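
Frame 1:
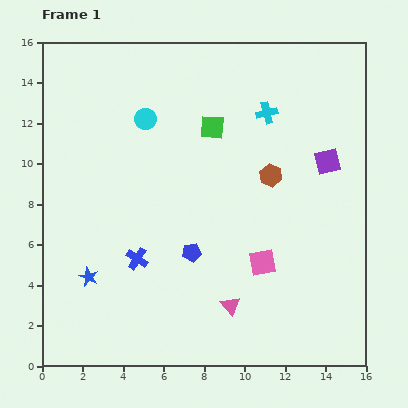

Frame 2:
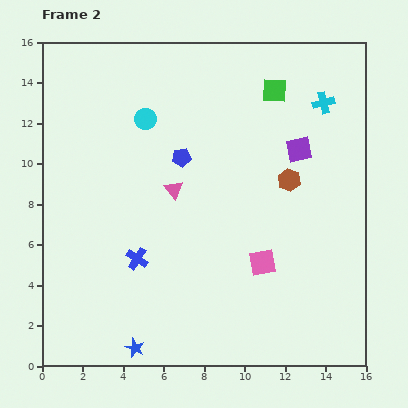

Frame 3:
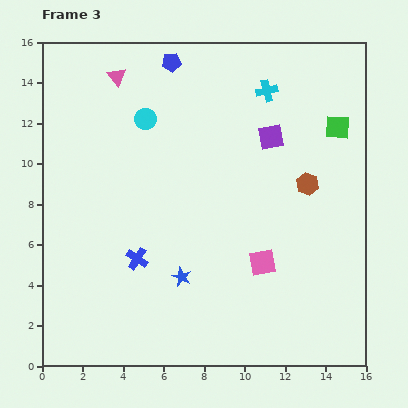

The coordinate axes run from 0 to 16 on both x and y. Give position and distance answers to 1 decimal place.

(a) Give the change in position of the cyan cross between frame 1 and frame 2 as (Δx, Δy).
(2.8, 0.5)

The cyan cross was at (11.1, 12.5) in frame 1 and (13.9, 13.0) in frame 2.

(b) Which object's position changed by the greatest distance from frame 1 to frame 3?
the pink triangle

(moved 12.6; next 9.5)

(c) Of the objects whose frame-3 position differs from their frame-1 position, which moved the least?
the cyan cross

(moved 1.1)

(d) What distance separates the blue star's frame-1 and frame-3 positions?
4.6

The blue star moved from (2.3, 4.4) to (6.9, 4.4), a distance of √(4.6² + 0.0²) ≈ 4.6.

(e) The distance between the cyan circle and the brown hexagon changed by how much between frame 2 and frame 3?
+0.9

Distance in frame 2: 7.7. Distance in frame 3: 8.6.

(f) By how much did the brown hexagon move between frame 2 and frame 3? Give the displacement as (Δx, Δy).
(0.9, -0.2)

The brown hexagon was at (12.2, 9.2) in frame 2 and (13.1, 9.0) in frame 3.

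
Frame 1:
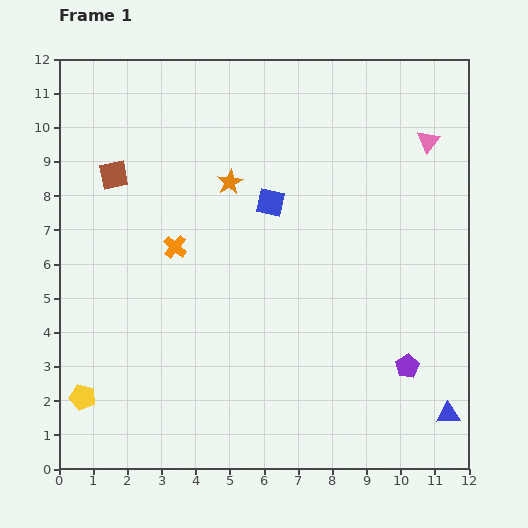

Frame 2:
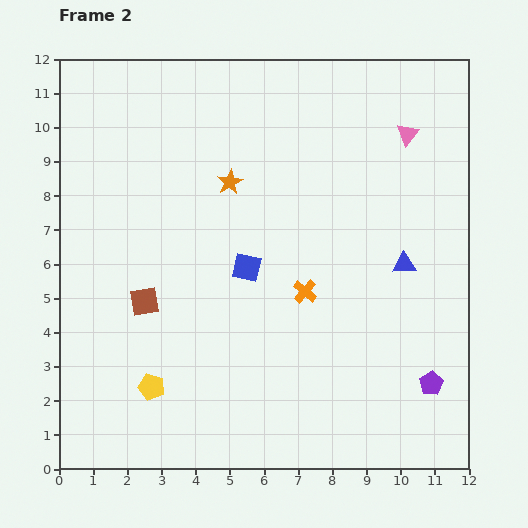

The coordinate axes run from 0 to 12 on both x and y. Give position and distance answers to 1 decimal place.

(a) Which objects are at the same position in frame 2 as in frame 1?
the orange star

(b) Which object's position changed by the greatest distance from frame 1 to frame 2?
the blue triangle

(moved 4.6; next 4.0)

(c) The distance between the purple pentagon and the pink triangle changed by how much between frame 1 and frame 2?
+0.7

Distance in frame 1: 6.6. Distance in frame 2: 7.3.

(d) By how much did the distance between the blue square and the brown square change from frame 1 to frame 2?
-1.5

Distance in frame 1: 4.7. Distance in frame 2: 3.2.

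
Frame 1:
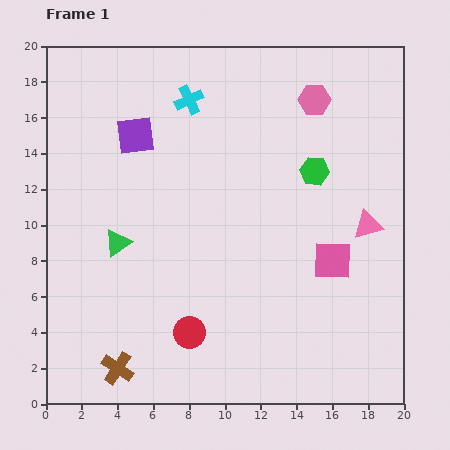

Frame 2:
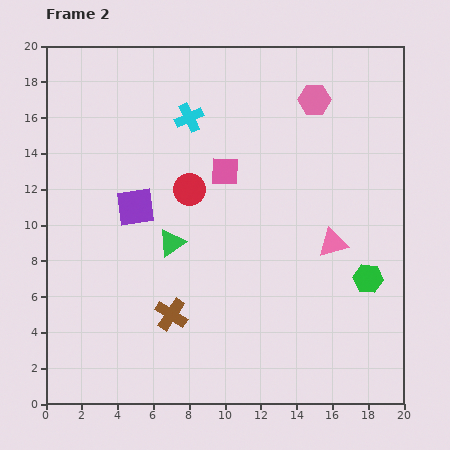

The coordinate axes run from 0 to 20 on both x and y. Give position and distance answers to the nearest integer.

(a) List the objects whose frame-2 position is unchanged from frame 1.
the pink hexagon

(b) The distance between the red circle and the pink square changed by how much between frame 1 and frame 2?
-7

Distance in frame 1: 9. Distance in frame 2: 2.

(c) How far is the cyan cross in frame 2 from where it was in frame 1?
1

The cyan cross moved from (8, 17) to (8, 16), a distance of √(0² + 1²) ≈ 1.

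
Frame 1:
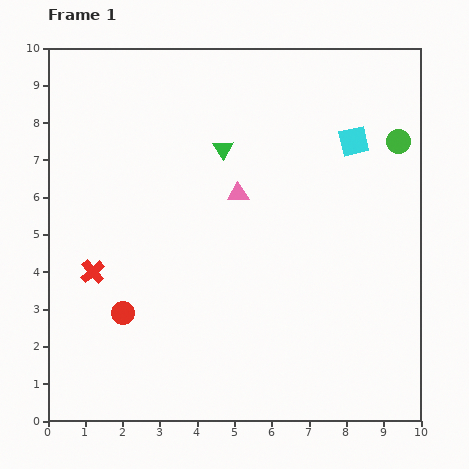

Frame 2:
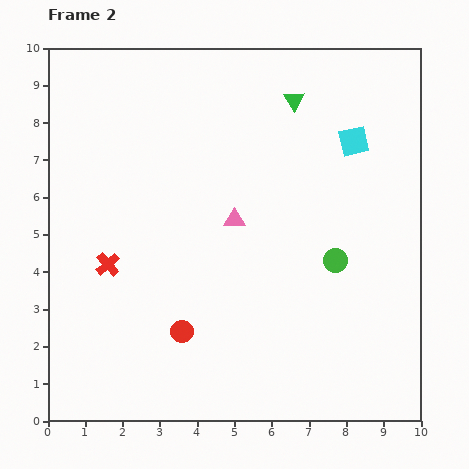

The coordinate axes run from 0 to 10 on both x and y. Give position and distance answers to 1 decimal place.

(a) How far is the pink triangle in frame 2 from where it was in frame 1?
0.7

The pink triangle moved from (5.1, 6.1) to (5.0, 5.4), a distance of √(0.1² + 0.7²) ≈ 0.7.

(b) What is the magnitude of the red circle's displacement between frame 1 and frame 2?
1.7

The red circle moved from (2.0, 2.9) to (3.6, 2.4), a distance of √(1.6² + 0.5²) ≈ 1.7.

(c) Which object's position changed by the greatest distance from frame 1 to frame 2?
the green circle

(moved 3.6; next 2.3)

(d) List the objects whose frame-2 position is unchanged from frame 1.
the cyan square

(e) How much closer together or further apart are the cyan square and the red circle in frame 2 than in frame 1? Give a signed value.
-0.8

Distance in frame 1: 7.7. Distance in frame 2: 6.9.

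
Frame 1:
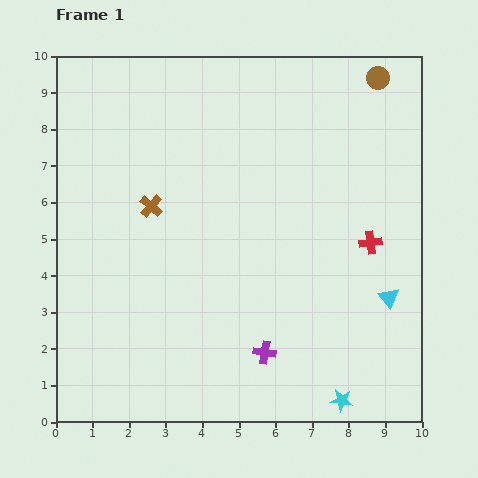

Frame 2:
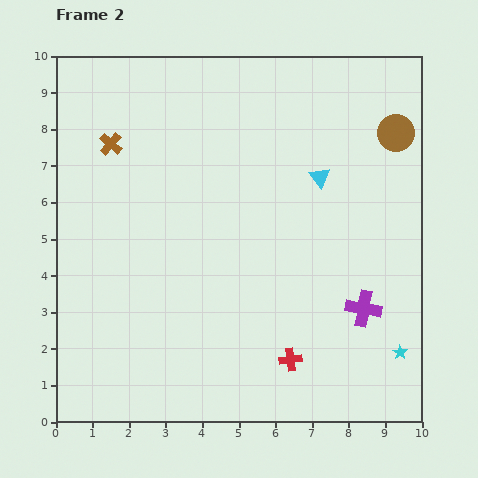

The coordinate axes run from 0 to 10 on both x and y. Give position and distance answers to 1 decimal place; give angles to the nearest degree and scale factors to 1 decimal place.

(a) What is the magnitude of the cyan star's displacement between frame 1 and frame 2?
2.1

The cyan star moved from (7.8, 0.6) to (9.4, 1.9), a distance of √(1.6² + 1.3²) ≈ 2.1.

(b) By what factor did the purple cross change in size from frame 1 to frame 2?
1.6×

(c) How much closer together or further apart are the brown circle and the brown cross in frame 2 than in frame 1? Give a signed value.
+0.7

Distance in frame 1: 7.1. Distance in frame 2: 7.8.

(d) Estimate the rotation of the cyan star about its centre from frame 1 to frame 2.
28° clockwise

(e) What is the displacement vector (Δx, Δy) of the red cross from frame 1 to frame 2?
(-2.2, -3.2)

The red cross was at (8.6, 4.9) in frame 1 and (6.4, 1.7) in frame 2.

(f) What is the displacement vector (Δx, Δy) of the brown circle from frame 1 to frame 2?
(0.5, -1.5)

The brown circle was at (8.8, 9.4) in frame 1 and (9.3, 7.9) in frame 2.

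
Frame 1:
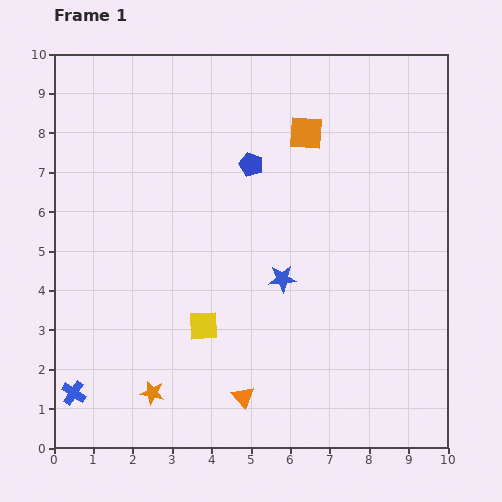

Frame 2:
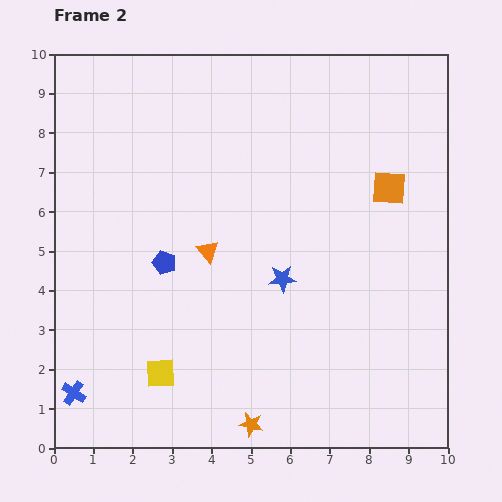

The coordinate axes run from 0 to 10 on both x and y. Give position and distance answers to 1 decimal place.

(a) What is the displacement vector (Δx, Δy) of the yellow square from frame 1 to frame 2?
(-1.1, -1.2)

The yellow square was at (3.8, 3.1) in frame 1 and (2.7, 1.9) in frame 2.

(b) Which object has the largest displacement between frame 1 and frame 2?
the orange triangle

(moved 3.8; next 3.3)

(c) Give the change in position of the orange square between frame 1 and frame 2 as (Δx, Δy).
(2.1, -1.4)

The orange square was at (6.4, 8.0) in frame 1 and (8.5, 6.6) in frame 2.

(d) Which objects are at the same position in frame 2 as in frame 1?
the blue star, the blue cross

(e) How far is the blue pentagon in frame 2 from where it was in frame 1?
3.3

The blue pentagon moved from (5.0, 7.2) to (2.8, 4.7), a distance of √(2.2² + 2.5²) ≈ 3.3.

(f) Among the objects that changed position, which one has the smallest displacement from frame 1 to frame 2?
the yellow square

(moved 1.6)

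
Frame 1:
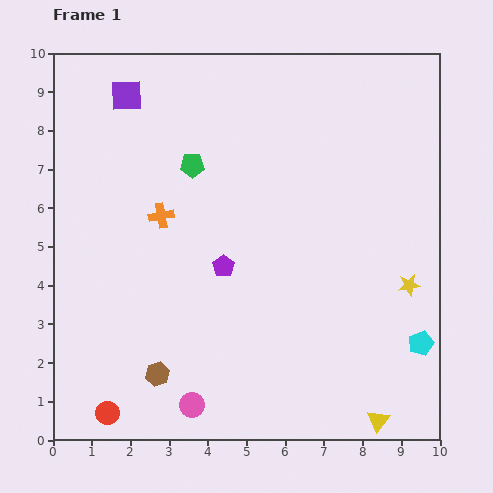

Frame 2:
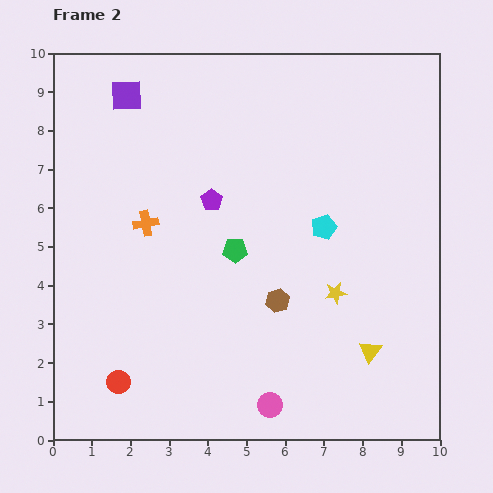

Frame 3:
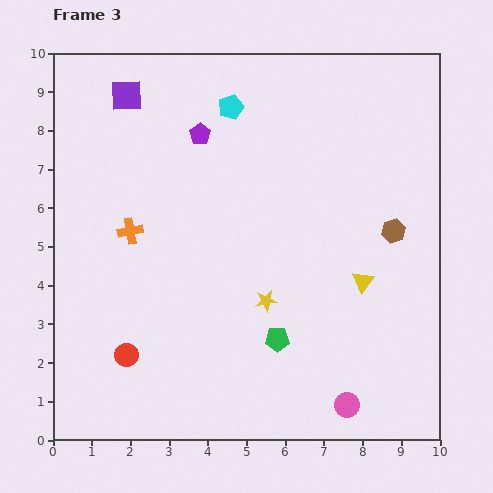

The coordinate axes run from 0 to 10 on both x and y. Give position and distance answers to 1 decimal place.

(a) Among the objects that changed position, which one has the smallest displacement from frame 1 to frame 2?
the orange cross

(moved 0.4)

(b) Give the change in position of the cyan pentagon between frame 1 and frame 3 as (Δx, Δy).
(-4.9, 6.1)

The cyan pentagon was at (9.5, 2.5) in frame 1 and (4.6, 8.6) in frame 3.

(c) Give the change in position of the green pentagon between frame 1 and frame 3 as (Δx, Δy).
(2.2, -4.5)

The green pentagon was at (3.6, 7.1) in frame 1 and (5.8, 2.6) in frame 3.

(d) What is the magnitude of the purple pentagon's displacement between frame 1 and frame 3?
3.5

The purple pentagon moved from (4.4, 4.5) to (3.8, 7.9), a distance of √(0.6² + 3.4²) ≈ 3.5.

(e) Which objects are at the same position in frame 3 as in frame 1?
the purple square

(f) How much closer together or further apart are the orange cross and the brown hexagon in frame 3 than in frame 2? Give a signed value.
+2.9

Distance in frame 2: 3.9. Distance in frame 3: 6.8.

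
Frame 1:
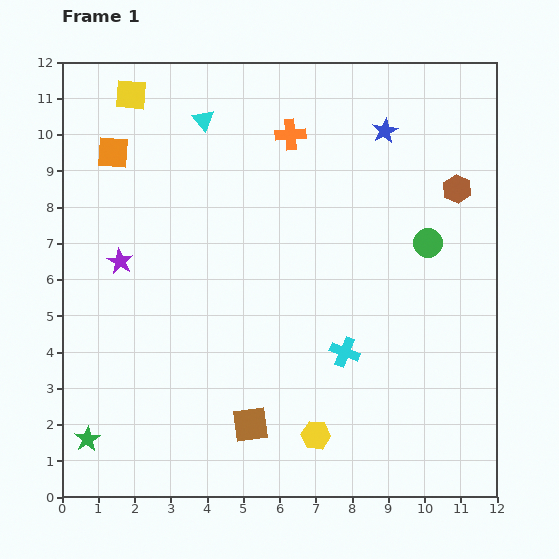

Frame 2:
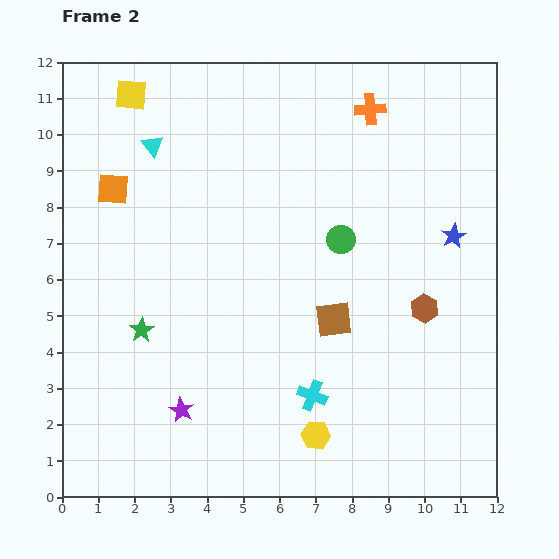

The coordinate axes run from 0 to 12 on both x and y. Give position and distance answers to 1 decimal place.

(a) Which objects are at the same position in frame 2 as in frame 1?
the yellow hexagon, the yellow square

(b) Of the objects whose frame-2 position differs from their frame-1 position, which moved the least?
the orange square

(moved 1.0)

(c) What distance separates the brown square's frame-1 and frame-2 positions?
3.7

The brown square moved from (5.2, 2.0) to (7.5, 4.9), a distance of √(2.3² + 2.9²) ≈ 3.7.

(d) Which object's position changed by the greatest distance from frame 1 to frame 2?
the purple star

(moved 4.4; next 3.7)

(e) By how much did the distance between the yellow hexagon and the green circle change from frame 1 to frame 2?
-0.7

Distance in frame 1: 6.1. Distance in frame 2: 5.4.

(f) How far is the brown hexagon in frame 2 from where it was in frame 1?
3.4

The brown hexagon moved from (10.9, 8.5) to (10.0, 5.2), a distance of √(0.9² + 3.3²) ≈ 3.4.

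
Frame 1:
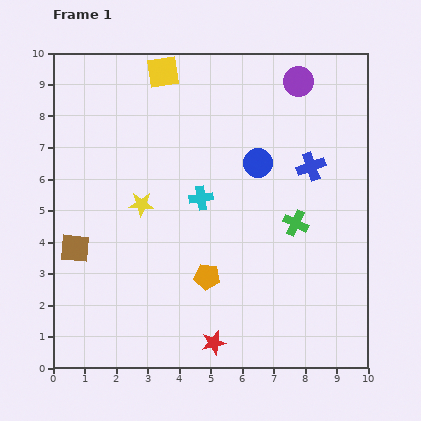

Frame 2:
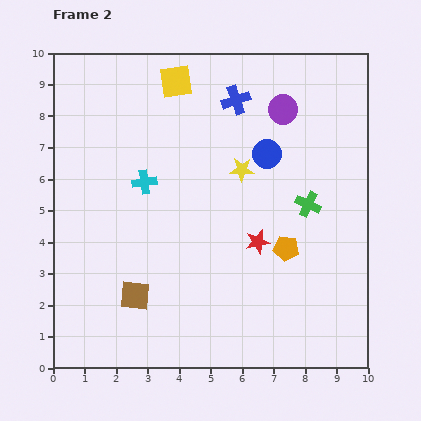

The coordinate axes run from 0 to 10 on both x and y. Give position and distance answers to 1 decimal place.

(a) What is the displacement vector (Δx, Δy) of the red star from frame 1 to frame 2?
(1.4, 3.2)

The red star was at (5.1, 0.8) in frame 1 and (6.5, 4.0) in frame 2.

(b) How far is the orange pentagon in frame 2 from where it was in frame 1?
2.7

The orange pentagon moved from (4.9, 2.9) to (7.4, 3.8), a distance of √(2.5² + 0.9²) ≈ 2.7.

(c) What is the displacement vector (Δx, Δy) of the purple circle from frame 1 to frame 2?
(-0.5, -0.9)

The purple circle was at (7.8, 9.1) in frame 1 and (7.3, 8.2) in frame 2.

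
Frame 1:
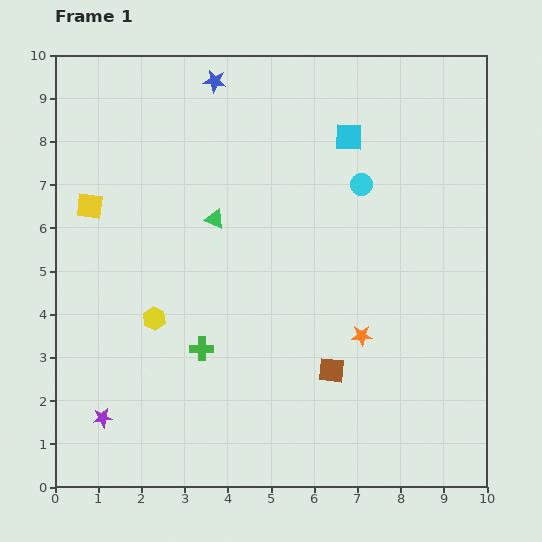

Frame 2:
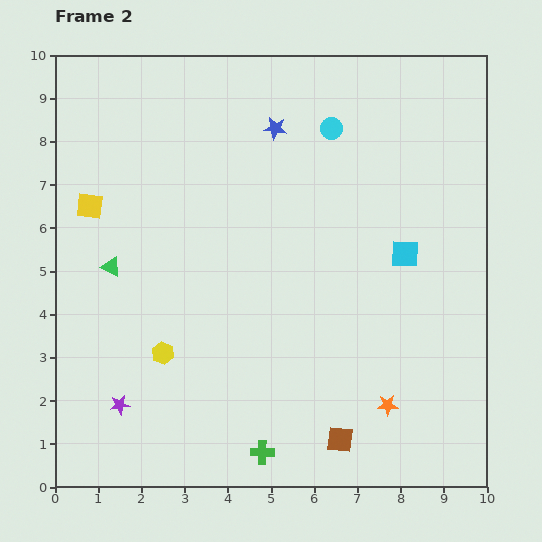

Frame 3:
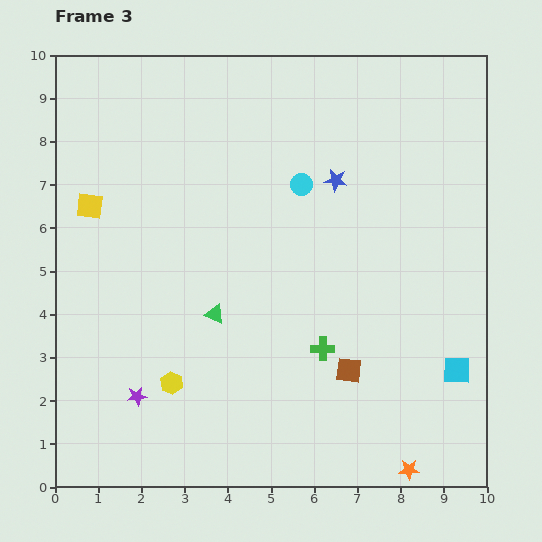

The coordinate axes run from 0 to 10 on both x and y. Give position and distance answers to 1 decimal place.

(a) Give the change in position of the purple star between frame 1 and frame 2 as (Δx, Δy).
(0.4, 0.3)

The purple star was at (1.1, 1.6) in frame 1 and (1.5, 1.9) in frame 2.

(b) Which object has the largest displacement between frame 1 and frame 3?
the cyan square

(moved 6.0; next 3.6)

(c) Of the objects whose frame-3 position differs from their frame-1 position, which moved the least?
the brown square

(moved 0.4)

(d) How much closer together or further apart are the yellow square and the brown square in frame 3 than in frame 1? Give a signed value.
+0.3

Distance in frame 1: 6.8. Distance in frame 3: 7.1.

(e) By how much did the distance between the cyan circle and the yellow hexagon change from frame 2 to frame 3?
-1.0

Distance in frame 2: 6.5. Distance in frame 3: 5.5.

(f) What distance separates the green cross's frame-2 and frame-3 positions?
2.8

The green cross moved from (4.8, 0.8) to (6.2, 3.2), a distance of √(1.4² + 2.4²) ≈ 2.8.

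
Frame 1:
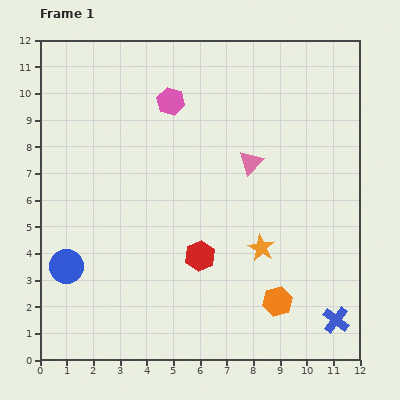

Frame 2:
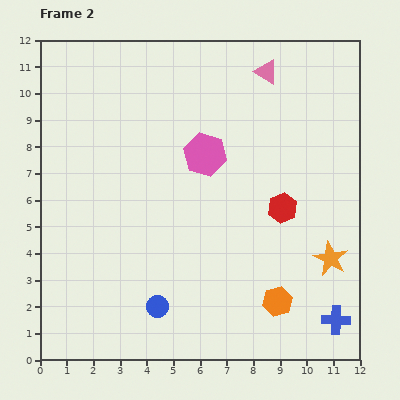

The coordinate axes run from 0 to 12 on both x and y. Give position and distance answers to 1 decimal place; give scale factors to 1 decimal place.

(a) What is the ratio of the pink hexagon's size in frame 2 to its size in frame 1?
1.5×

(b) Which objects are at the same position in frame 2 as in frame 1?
the blue cross, the orange hexagon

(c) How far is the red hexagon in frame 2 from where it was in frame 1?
3.6

The red hexagon moved from (6.0, 3.9) to (9.1, 5.7), a distance of √(3.1² + 1.8²) ≈ 3.6.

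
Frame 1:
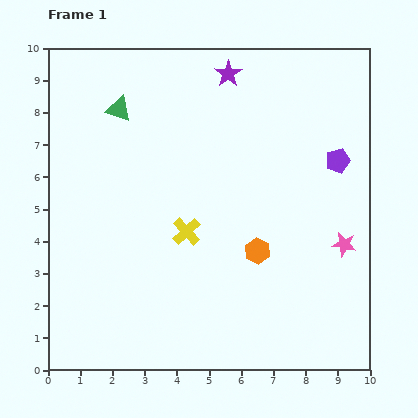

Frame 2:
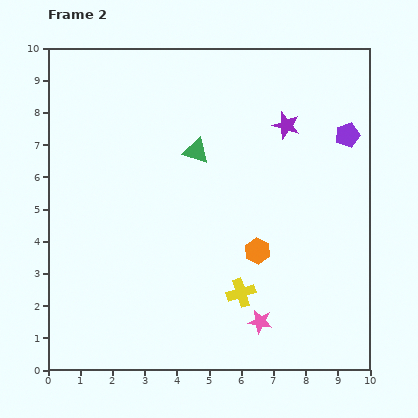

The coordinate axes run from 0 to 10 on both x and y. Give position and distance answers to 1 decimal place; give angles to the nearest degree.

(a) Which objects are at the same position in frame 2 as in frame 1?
the orange hexagon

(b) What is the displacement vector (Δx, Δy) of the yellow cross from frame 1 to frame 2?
(1.7, -1.9)

The yellow cross was at (4.3, 4.3) in frame 1 and (6.0, 2.4) in frame 2.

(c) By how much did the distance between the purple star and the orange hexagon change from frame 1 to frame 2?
-1.6

Distance in frame 1: 5.6. Distance in frame 2: 4.0.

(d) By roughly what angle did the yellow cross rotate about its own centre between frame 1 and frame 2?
25° clockwise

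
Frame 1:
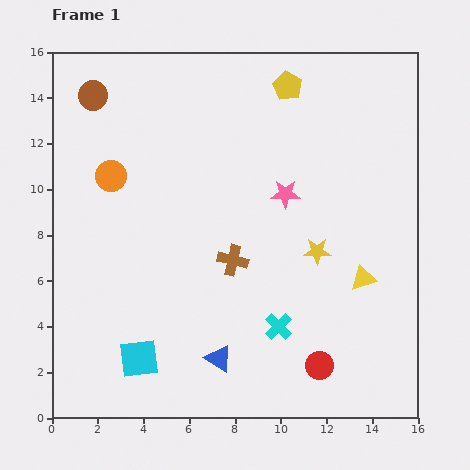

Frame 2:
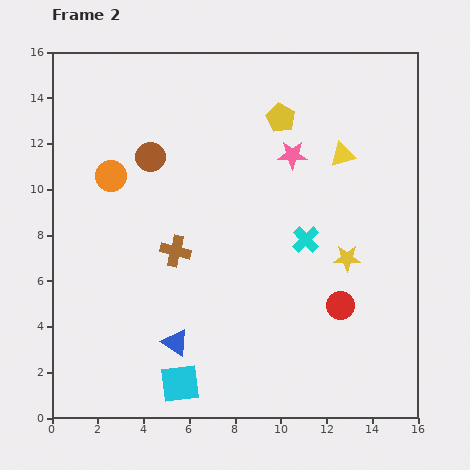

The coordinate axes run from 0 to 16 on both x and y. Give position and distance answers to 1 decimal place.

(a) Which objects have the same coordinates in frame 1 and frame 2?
the orange circle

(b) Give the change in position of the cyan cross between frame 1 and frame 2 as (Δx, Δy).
(1.2, 3.8)

The cyan cross was at (9.9, 4.0) in frame 1 and (11.1, 7.8) in frame 2.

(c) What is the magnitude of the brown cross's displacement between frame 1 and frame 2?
2.5

The brown cross moved from (7.9, 6.9) to (5.4, 7.3), a distance of √(2.5² + 0.4²) ≈ 2.5.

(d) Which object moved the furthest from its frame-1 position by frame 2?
the yellow triangle

(moved 5.5; next 4.0)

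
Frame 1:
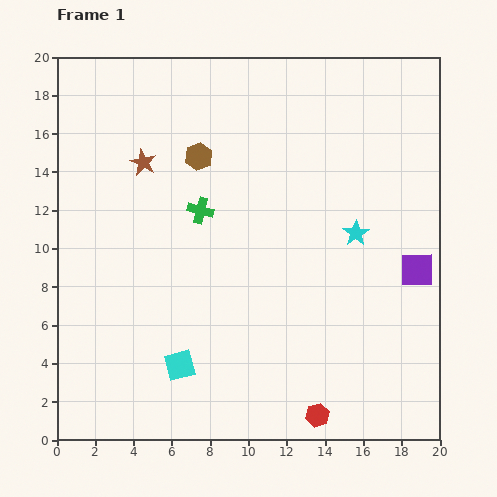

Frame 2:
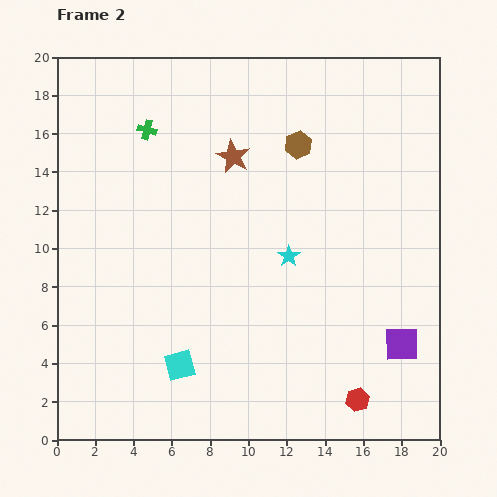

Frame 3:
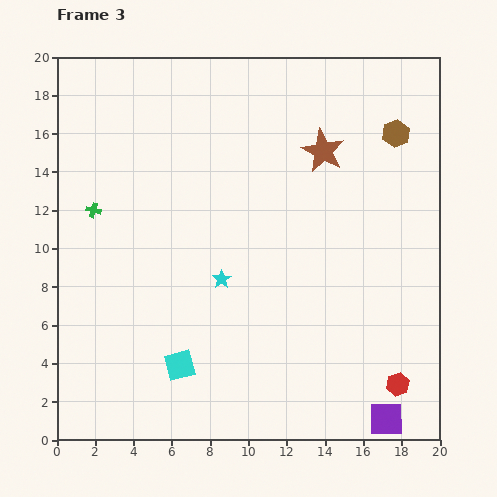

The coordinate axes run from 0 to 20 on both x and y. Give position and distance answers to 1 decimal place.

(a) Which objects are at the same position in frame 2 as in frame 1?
the cyan square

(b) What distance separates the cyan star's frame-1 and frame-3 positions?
7.4

The cyan star moved from (15.6, 10.8) to (8.6, 8.4), a distance of √(7.0² + 2.4²) ≈ 7.4.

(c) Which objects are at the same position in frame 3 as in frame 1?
the cyan square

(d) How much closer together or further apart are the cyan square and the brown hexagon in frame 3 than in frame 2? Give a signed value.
+3.5

Distance in frame 2: 13.1. Distance in frame 3: 16.6.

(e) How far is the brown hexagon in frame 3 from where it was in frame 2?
5.1

The brown hexagon moved from (12.6, 15.4) to (17.7, 16.0), a distance of √(5.1² + 0.6²) ≈ 5.1.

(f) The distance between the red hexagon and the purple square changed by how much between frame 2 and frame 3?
-1.8

Distance in frame 2: 3.7. Distance in frame 3: 1.9.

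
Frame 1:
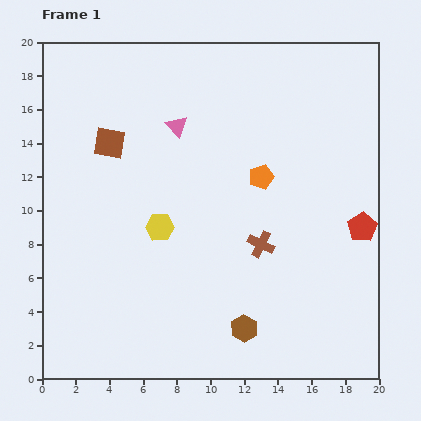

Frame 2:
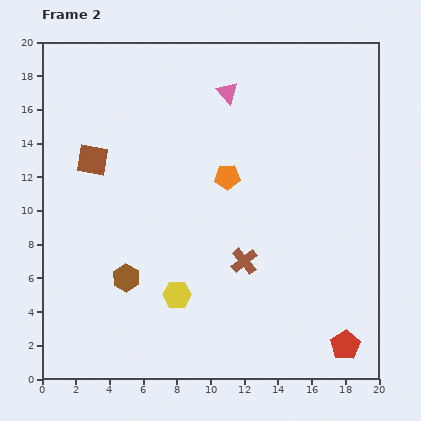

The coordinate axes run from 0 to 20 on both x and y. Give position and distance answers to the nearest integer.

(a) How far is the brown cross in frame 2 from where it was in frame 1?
1

The brown cross moved from (13, 8) to (12, 7), a distance of √(1² + 1²) ≈ 1.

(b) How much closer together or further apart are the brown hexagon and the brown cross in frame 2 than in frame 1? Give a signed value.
+2

Distance in frame 1: 5. Distance in frame 2: 7.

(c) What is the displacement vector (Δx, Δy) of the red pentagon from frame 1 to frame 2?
(-1, -7)

The red pentagon was at (19, 9) in frame 1 and (18, 2) in frame 2.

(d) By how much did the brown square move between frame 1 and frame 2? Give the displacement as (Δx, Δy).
(-1, -1)

The brown square was at (4, 14) in frame 1 and (3, 13) in frame 2.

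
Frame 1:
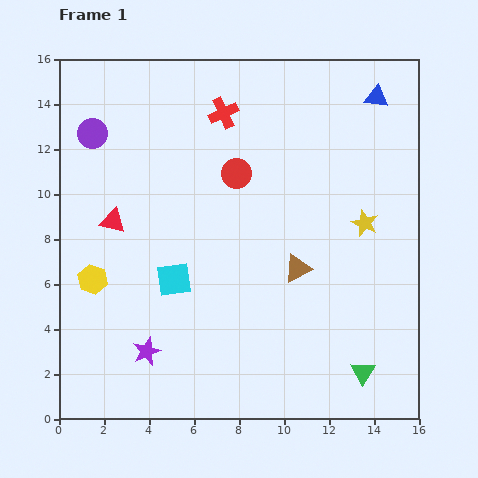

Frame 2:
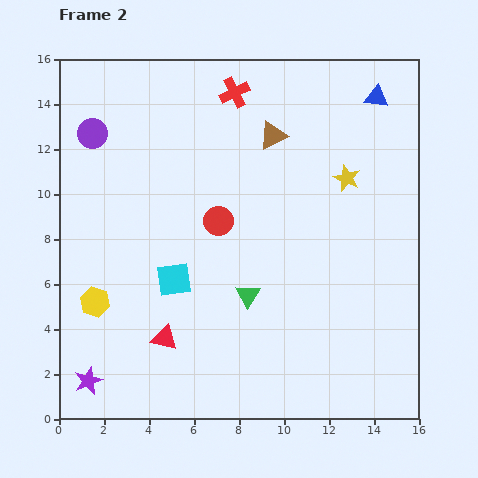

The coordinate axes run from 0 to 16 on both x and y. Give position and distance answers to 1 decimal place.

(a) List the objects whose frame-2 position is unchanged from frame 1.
the purple circle, the cyan square, the blue triangle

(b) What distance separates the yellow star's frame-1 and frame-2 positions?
2.2

The yellow star moved from (13.6, 8.7) to (12.8, 10.7), a distance of √(0.8² + 2.0²) ≈ 2.2.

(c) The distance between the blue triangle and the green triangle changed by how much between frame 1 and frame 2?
-1.7

Distance in frame 1: 12.2. Distance in frame 2: 10.5.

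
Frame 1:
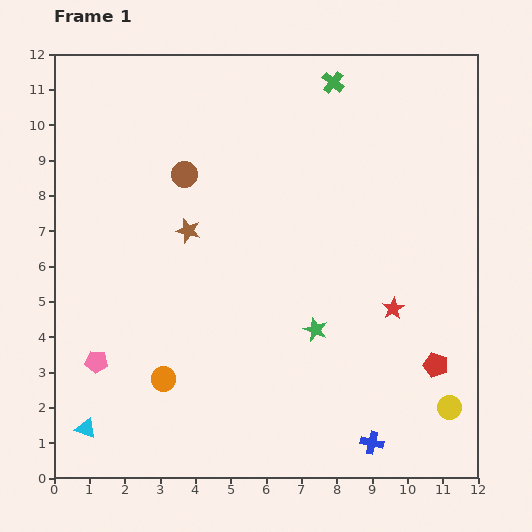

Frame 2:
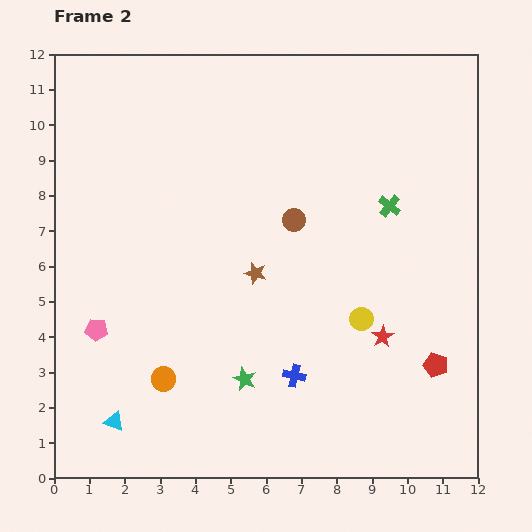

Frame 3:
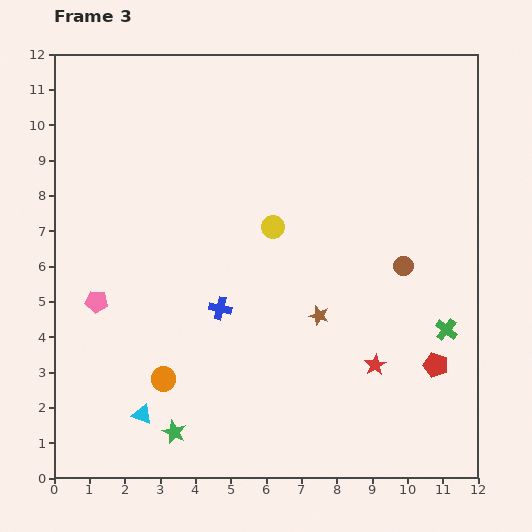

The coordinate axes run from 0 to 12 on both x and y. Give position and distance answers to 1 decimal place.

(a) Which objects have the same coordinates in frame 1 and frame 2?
the red pentagon, the orange circle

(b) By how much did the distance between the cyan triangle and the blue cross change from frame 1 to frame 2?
-2.8

Distance in frame 1: 8.1. Distance in frame 2: 5.3.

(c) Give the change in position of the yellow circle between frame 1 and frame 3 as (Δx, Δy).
(-5.0, 5.1)

The yellow circle was at (11.2, 2.0) in frame 1 and (6.2, 7.1) in frame 3.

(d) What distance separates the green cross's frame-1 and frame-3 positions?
7.7

The green cross moved from (7.9, 11.2) to (11.1, 4.2), a distance of √(3.2² + 7.0²) ≈ 7.7.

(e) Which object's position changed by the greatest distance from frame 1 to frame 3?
the green cross

(moved 7.7; next 7.1)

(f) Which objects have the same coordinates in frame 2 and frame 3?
the red pentagon, the orange circle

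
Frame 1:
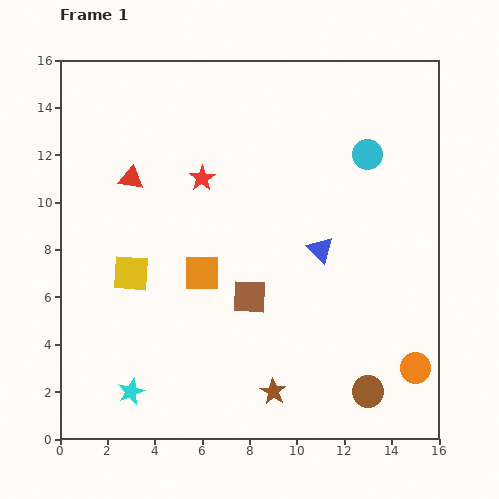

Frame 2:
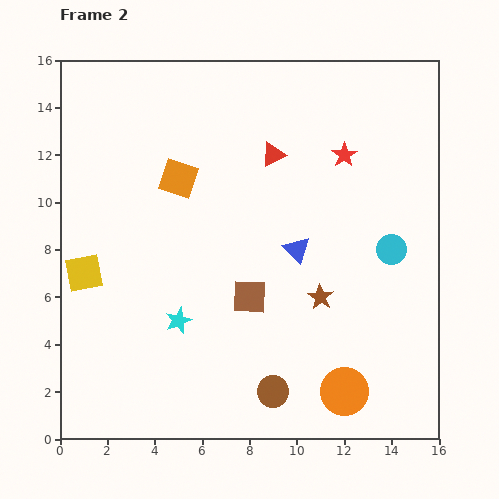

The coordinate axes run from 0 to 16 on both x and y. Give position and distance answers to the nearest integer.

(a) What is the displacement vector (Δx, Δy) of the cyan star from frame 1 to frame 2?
(2, 3)

The cyan star was at (3, 2) in frame 1 and (5, 5) in frame 2.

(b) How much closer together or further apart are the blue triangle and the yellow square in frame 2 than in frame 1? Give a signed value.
+1

Distance in frame 1: 8. Distance in frame 2: 9.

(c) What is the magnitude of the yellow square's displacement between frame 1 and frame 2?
2

The yellow square moved from (3, 7) to (1, 7), a distance of √(2² + 0²) ≈ 2.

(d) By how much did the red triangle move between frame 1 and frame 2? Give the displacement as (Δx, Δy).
(6, 1)

The red triangle was at (3, 11) in frame 1 and (9, 12) in frame 2.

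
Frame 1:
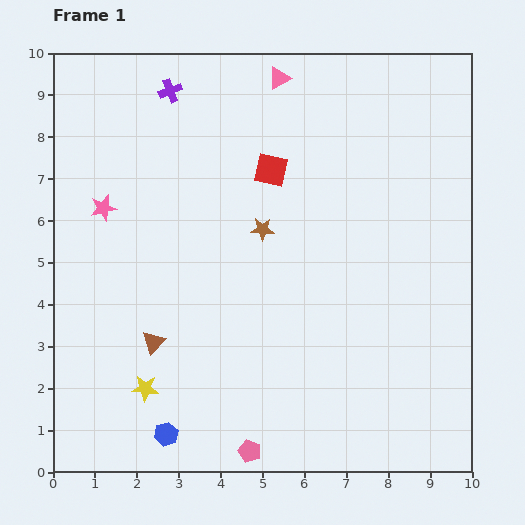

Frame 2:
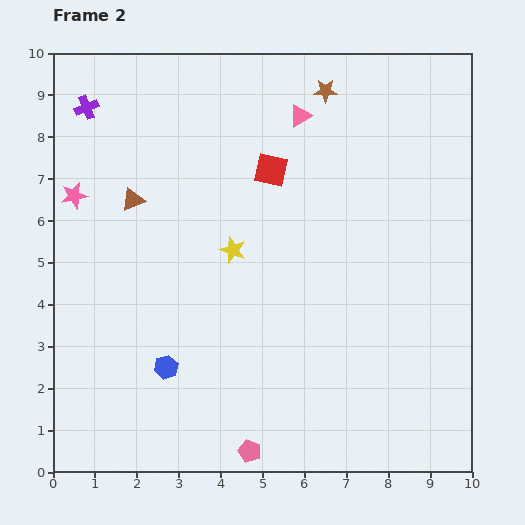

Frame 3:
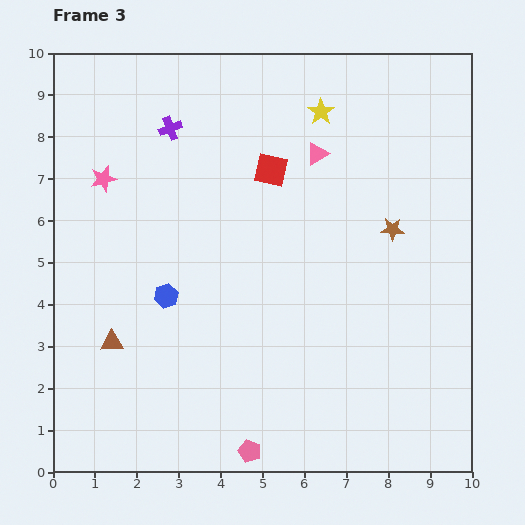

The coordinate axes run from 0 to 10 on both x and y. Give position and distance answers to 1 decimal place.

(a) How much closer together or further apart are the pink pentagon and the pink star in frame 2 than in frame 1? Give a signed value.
+0.6

Distance in frame 1: 6.8. Distance in frame 2: 7.4.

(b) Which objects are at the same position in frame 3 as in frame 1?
the pink pentagon, the red square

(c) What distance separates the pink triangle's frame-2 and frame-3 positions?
1.0

The pink triangle moved from (5.9, 8.5) to (6.3, 7.6), a distance of √(0.4² + 0.9²) ≈ 1.0.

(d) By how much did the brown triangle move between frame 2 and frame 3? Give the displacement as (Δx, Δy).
(-0.5, -3.4)

The brown triangle was at (1.9, 6.5) in frame 2 and (1.4, 3.1) in frame 3.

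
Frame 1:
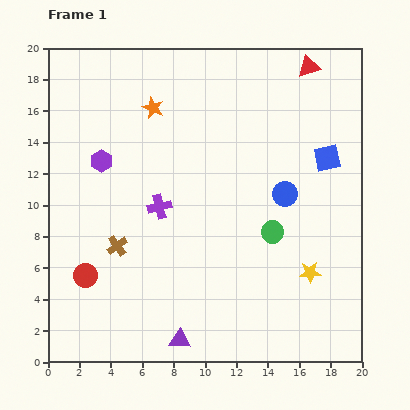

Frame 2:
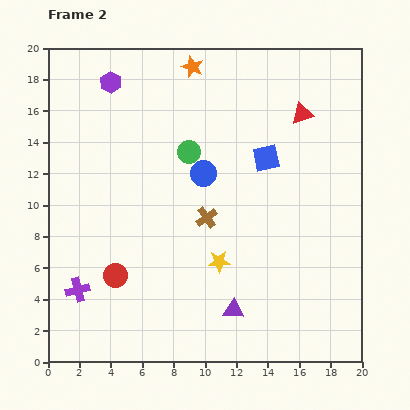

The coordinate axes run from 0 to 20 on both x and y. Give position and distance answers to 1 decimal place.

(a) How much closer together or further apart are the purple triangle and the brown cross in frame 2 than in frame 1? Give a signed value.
-1.1

Distance in frame 1: 7.2. Distance in frame 2: 6.1.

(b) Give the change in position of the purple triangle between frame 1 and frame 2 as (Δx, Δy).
(3.4, 1.9)

The purple triangle was at (8.4, 1.4) in frame 1 and (11.8, 3.3) in frame 2.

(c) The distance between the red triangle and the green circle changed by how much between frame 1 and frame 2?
-3.1

Distance in frame 1: 10.7. Distance in frame 2: 7.6.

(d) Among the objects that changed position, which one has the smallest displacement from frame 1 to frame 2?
the red circle

(moved 1.9)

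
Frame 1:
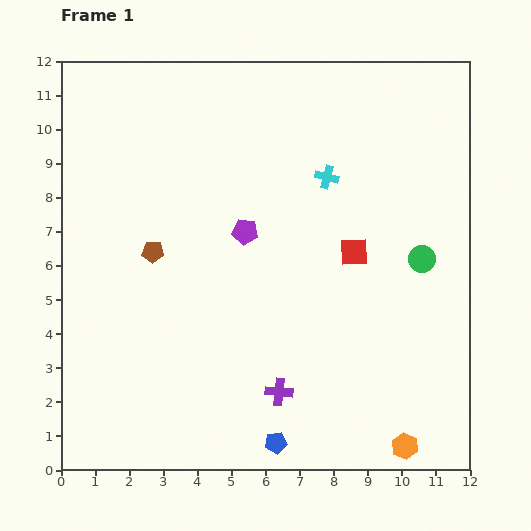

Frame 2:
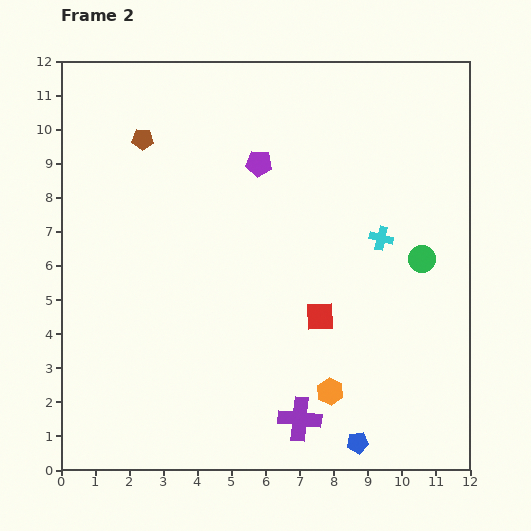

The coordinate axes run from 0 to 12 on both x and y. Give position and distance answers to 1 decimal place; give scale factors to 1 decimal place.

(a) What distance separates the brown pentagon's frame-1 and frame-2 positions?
3.3

The brown pentagon moved from (2.7, 6.4) to (2.4, 9.7), a distance of √(0.3² + 3.3²) ≈ 3.3.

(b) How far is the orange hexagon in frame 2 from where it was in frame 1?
2.7

The orange hexagon moved from (10.1, 0.7) to (7.9, 2.3), a distance of √(2.2² + 1.6²) ≈ 2.7.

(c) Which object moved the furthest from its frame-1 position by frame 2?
the brown pentagon

(moved 3.3; next 2.7)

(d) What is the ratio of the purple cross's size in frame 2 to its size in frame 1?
1.6×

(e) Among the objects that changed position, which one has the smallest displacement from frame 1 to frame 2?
the purple cross

(moved 1.0)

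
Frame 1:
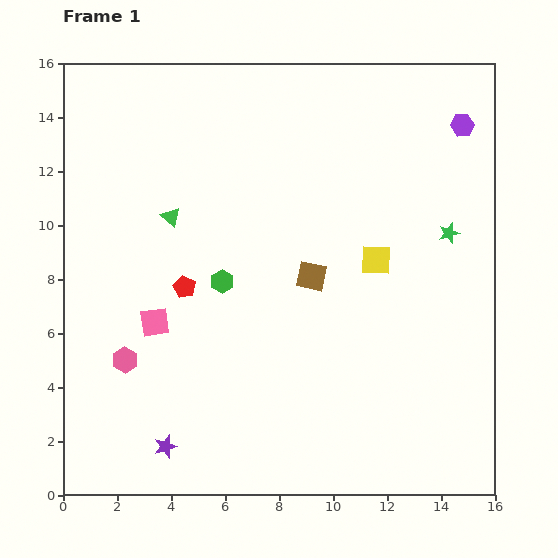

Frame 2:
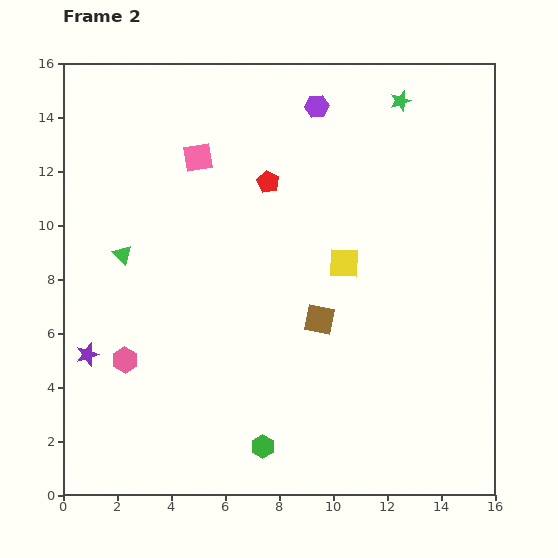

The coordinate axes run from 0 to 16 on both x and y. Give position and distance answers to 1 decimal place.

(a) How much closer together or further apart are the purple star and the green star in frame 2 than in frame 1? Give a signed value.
+1.8

Distance in frame 1: 13.1. Distance in frame 2: 14.9.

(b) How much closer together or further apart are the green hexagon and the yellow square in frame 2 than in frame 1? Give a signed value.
+1.6

Distance in frame 1: 5.8. Distance in frame 2: 7.4.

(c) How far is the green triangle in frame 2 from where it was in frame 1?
2.3

The green triangle moved from (4.0, 10.3) to (2.2, 8.9), a distance of √(1.8² + 1.4²) ≈ 2.3.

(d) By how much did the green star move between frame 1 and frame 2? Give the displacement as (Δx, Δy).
(-1.8, 4.9)

The green star was at (14.3, 9.7) in frame 1 and (12.5, 14.6) in frame 2.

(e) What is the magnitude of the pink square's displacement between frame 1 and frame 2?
6.3

The pink square moved from (3.4, 6.4) to (5.0, 12.5), a distance of √(1.6² + 6.1²) ≈ 6.3.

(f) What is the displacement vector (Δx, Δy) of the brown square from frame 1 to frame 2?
(0.3, -1.6)

The brown square was at (9.2, 8.1) in frame 1 and (9.5, 6.5) in frame 2.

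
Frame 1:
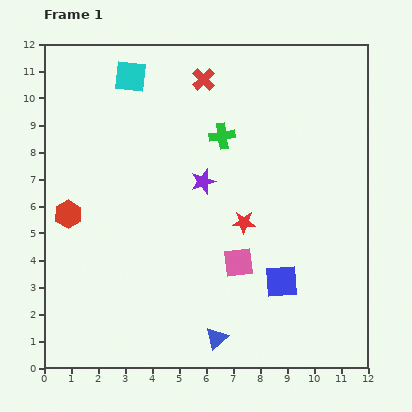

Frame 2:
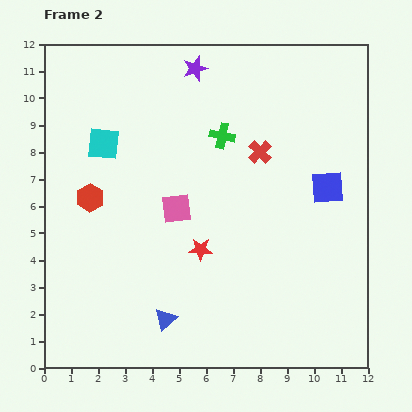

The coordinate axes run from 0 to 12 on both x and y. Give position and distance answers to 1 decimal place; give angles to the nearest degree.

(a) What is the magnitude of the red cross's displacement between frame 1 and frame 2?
3.4

The red cross moved from (5.9, 10.7) to (8.0, 8.0), a distance of √(2.1² + 2.7²) ≈ 3.4.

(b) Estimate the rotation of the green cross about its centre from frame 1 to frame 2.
20° clockwise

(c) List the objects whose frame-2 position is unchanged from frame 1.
the green cross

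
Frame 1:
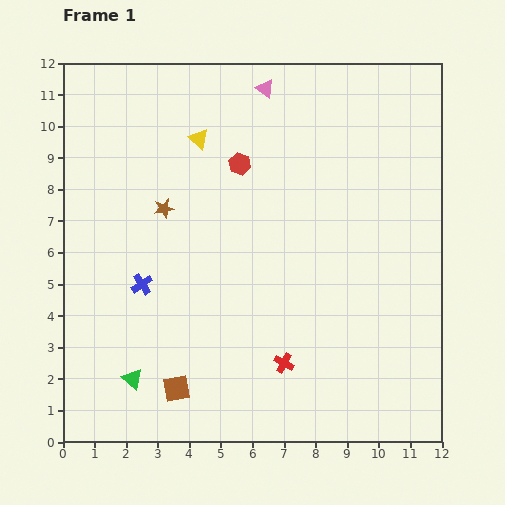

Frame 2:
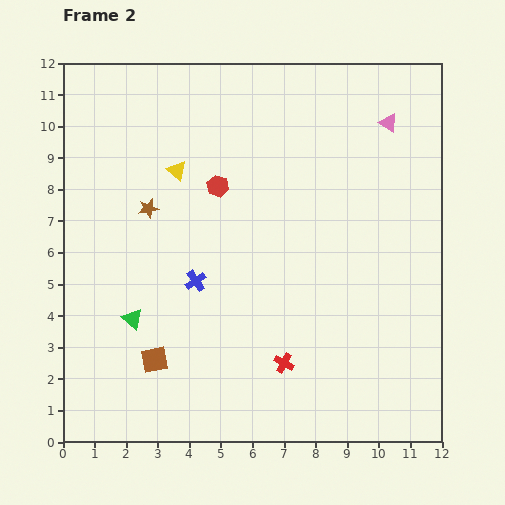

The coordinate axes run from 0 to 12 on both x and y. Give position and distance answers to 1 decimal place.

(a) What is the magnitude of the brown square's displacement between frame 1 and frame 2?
1.1

The brown square moved from (3.6, 1.7) to (2.9, 2.6), a distance of √(0.7² + 0.9²) ≈ 1.1.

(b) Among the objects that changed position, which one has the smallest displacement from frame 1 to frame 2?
the brown star

(moved 0.5)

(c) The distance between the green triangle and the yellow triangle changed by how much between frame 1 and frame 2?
-3.0

Distance in frame 1: 7.9. Distance in frame 2: 4.9.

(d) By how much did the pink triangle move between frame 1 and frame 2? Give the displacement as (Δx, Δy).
(3.9, -1.1)

The pink triangle was at (6.4, 11.2) in frame 1 and (10.3, 10.1) in frame 2.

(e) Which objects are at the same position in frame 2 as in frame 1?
the red cross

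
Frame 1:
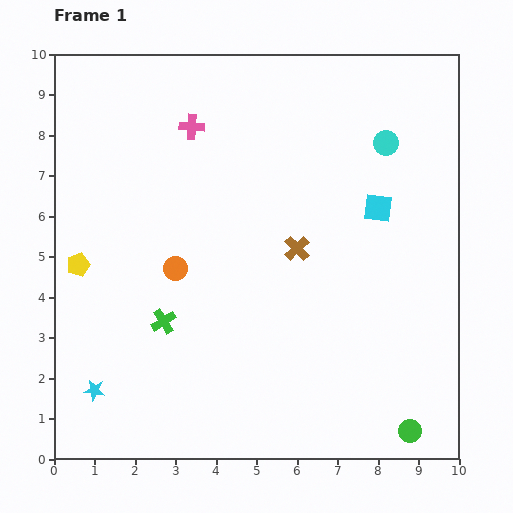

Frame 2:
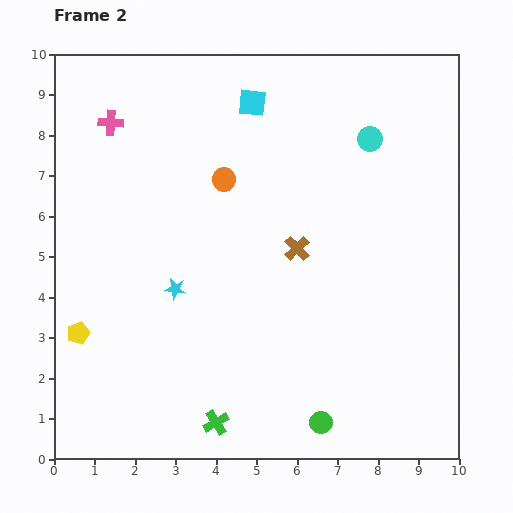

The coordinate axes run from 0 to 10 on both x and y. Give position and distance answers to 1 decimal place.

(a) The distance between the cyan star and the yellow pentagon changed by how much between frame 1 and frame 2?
-0.5

Distance in frame 1: 3.1. Distance in frame 2: 2.6.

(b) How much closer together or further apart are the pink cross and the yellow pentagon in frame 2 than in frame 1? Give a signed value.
+0.9

Distance in frame 1: 4.4. Distance in frame 2: 5.3.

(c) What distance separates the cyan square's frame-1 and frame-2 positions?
4.0

The cyan square moved from (8.0, 6.2) to (4.9, 8.8), a distance of √(3.1² + 2.6²) ≈ 4.0.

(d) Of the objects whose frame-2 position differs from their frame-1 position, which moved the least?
the cyan circle

(moved 0.4)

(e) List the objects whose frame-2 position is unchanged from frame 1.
the brown cross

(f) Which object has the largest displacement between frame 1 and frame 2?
the cyan square

(moved 4.0; next 3.2)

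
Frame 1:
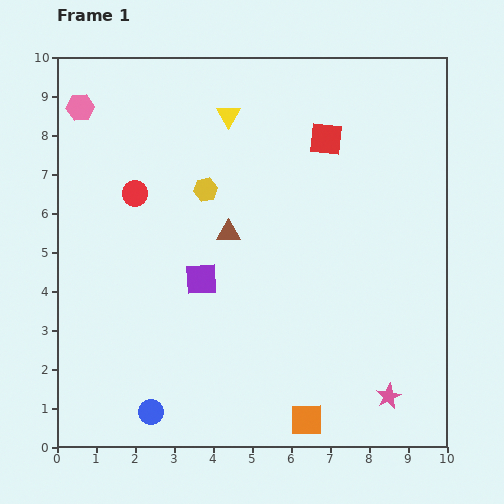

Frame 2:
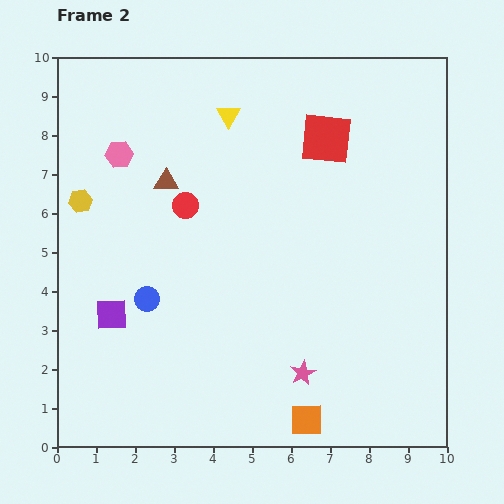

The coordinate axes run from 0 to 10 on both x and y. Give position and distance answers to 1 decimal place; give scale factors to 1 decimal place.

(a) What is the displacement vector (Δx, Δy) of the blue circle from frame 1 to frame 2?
(-0.1, 2.9)

The blue circle was at (2.4, 0.9) in frame 1 and (2.3, 3.8) in frame 2.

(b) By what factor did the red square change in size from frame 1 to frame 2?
1.5×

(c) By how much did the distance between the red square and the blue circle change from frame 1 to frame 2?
-2.1

Distance in frame 1: 8.3. Distance in frame 2: 6.2.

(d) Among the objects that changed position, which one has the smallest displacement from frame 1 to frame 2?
the red circle

(moved 1.3)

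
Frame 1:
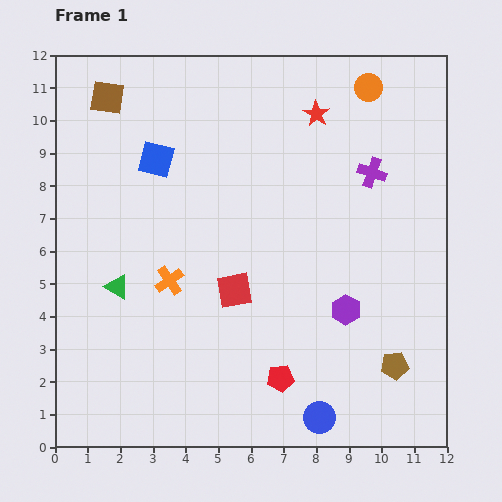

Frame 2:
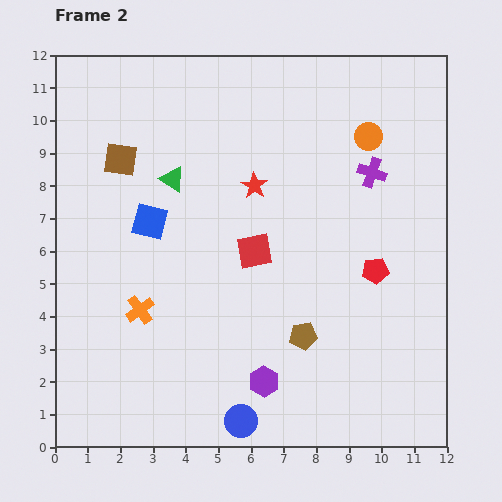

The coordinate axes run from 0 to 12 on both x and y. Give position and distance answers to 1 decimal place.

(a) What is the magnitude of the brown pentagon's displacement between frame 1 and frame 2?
2.9

The brown pentagon moved from (10.4, 2.5) to (7.6, 3.4), a distance of √(2.8² + 0.9²) ≈ 2.9.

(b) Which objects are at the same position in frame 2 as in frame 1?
the purple cross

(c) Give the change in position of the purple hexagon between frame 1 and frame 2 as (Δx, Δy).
(-2.5, -2.2)

The purple hexagon was at (8.9, 4.2) in frame 1 and (6.4, 2.0) in frame 2.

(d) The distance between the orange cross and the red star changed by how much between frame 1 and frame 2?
-1.6

Distance in frame 1: 6.8. Distance in frame 2: 5.2.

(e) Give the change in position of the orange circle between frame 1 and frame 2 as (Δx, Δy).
(0.0, -1.5)

The orange circle was at (9.6, 11.0) in frame 1 and (9.6, 9.5) in frame 2.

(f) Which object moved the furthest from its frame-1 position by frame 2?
the red pentagon

(moved 4.4; next 3.7)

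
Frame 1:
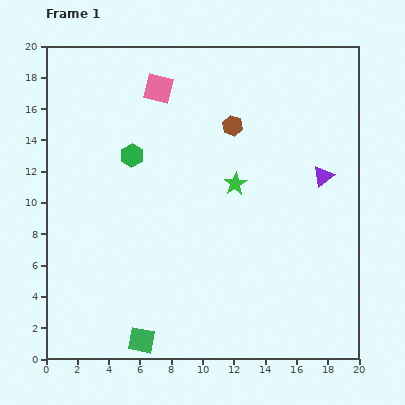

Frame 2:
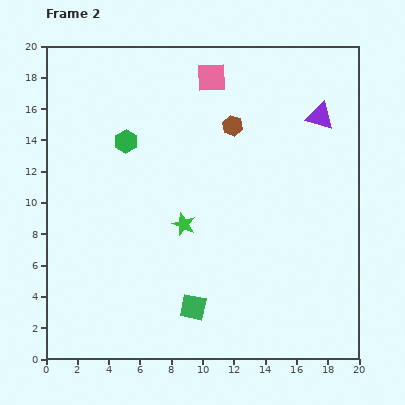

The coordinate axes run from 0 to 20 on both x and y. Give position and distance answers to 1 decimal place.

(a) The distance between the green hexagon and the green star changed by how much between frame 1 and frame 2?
-0.3

Distance in frame 1: 6.8. Distance in frame 2: 6.5.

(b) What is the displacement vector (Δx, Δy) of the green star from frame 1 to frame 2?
(-3.3, -2.6)

The green star was at (12.1, 11.2) in frame 1 and (8.8, 8.6) in frame 2.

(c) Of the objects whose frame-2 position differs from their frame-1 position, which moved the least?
the green hexagon

(moved 1.0)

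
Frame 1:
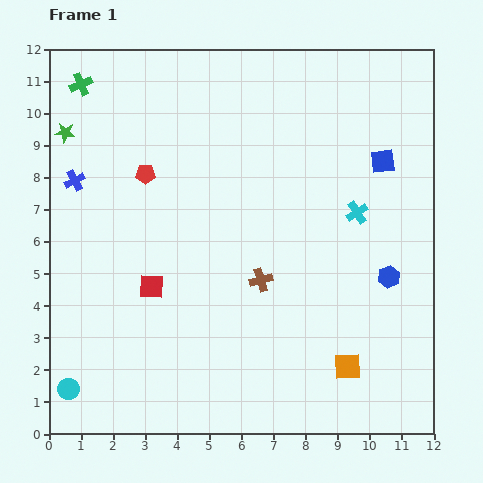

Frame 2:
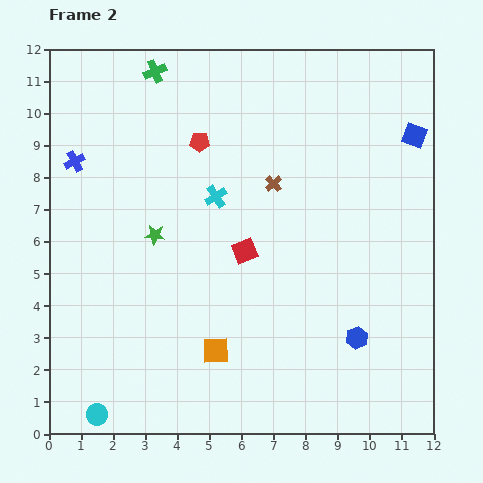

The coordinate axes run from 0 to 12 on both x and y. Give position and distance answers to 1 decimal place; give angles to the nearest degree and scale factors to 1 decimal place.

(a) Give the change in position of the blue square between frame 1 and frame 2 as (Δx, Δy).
(1.0, 0.8)

The blue square was at (10.4, 8.5) in frame 1 and (11.4, 9.3) in frame 2.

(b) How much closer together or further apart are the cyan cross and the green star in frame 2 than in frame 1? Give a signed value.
-7.2

Distance in frame 1: 9.4. Distance in frame 2: 2.2.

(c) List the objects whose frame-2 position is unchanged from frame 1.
none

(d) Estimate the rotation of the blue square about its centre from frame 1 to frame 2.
28° clockwise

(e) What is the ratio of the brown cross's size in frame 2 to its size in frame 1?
0.7×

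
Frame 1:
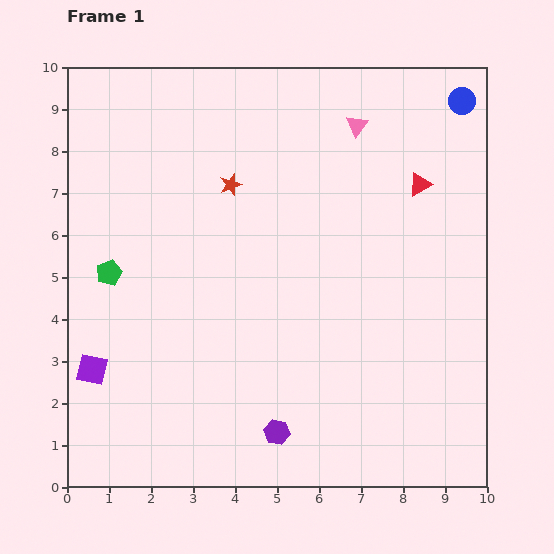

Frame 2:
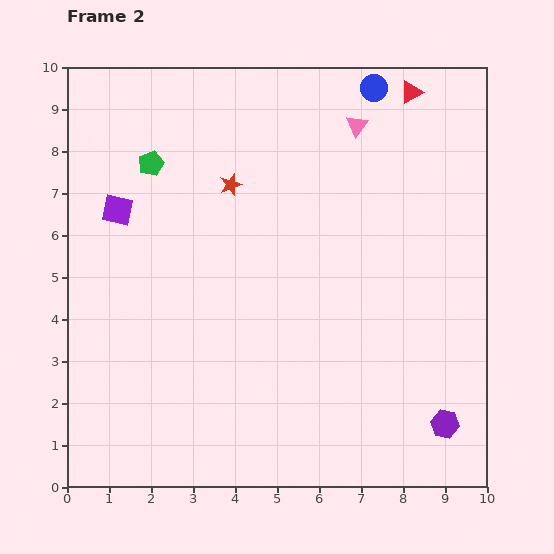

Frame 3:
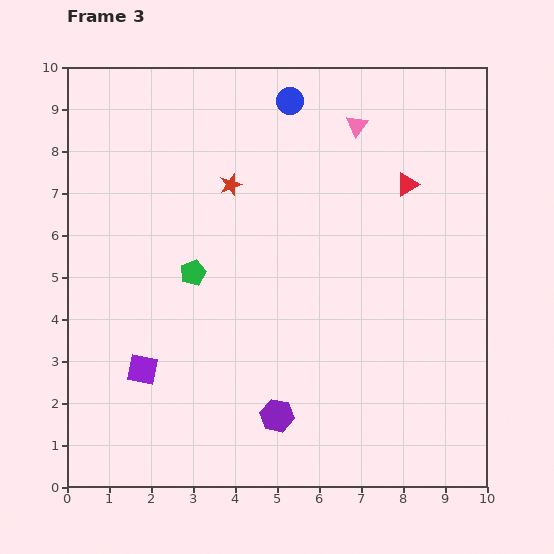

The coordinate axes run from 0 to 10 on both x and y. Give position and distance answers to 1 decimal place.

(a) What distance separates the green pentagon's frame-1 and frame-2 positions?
2.8

The green pentagon moved from (1.0, 5.1) to (2.0, 7.7), a distance of √(1.0² + 2.6²) ≈ 2.8.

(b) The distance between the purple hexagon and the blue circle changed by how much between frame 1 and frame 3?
-1.5

Distance in frame 1: 9.0. Distance in frame 3: 7.5.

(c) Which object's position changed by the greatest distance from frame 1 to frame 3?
the blue circle

(moved 4.1; next 2.0)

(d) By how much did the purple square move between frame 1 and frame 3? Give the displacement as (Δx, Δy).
(1.2, 0.0)

The purple square was at (0.6, 2.8) in frame 1 and (1.8, 2.8) in frame 3.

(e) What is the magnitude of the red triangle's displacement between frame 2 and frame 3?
2.2

The red triangle moved from (8.2, 9.4) to (8.1, 7.2), a distance of √(0.1² + 2.2²) ≈ 2.2.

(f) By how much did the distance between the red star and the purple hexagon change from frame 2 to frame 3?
-2.0

Distance in frame 2: 7.6. Distance in frame 3: 5.6.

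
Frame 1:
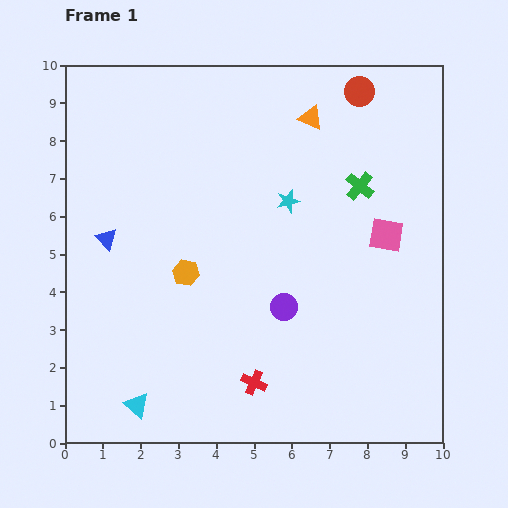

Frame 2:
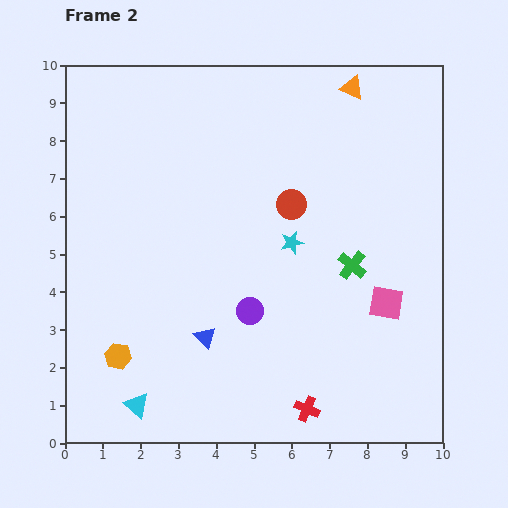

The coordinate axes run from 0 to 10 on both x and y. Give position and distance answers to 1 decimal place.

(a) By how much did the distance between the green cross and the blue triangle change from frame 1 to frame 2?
-2.5

Distance in frame 1: 6.8. Distance in frame 2: 4.3.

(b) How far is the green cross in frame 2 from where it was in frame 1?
2.1

The green cross moved from (7.8, 6.8) to (7.6, 4.7), a distance of √(0.2² + 2.1²) ≈ 2.1.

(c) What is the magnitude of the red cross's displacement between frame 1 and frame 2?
1.6

The red cross moved from (5.0, 1.6) to (6.4, 0.9), a distance of √(1.4² + 0.7²) ≈ 1.6.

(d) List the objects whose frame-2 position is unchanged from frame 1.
the cyan triangle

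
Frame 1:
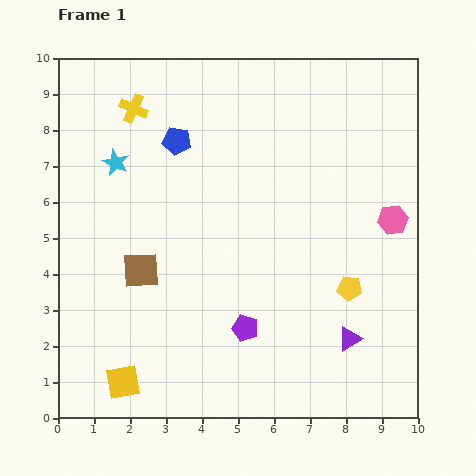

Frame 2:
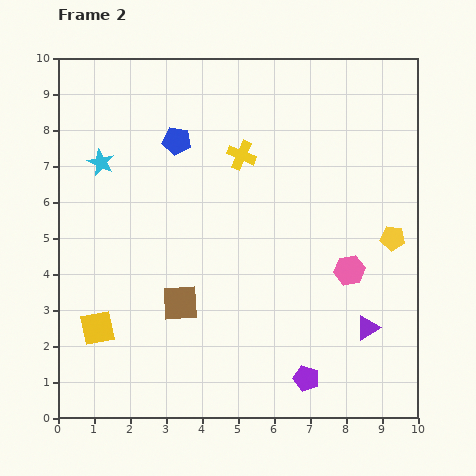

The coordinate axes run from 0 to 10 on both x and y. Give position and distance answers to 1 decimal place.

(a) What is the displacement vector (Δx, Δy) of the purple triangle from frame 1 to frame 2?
(0.5, 0.3)

The purple triangle was at (8.1, 2.2) in frame 1 and (8.6, 2.5) in frame 2.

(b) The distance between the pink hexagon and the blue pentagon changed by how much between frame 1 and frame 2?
-0.4

Distance in frame 1: 6.4. Distance in frame 2: 6.0.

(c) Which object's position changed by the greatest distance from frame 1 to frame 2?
the yellow cross

(moved 3.3; next 2.2)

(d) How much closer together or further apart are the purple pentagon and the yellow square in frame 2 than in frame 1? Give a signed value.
+2.3

Distance in frame 1: 3.7. Distance in frame 2: 6.0.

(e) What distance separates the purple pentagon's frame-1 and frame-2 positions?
2.2

The purple pentagon moved from (5.2, 2.5) to (6.9, 1.1), a distance of √(1.7² + 1.4²) ≈ 2.2.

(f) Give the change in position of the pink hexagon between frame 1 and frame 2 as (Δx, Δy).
(-1.2, -1.4)

The pink hexagon was at (9.3, 5.5) in frame 1 and (8.1, 4.1) in frame 2.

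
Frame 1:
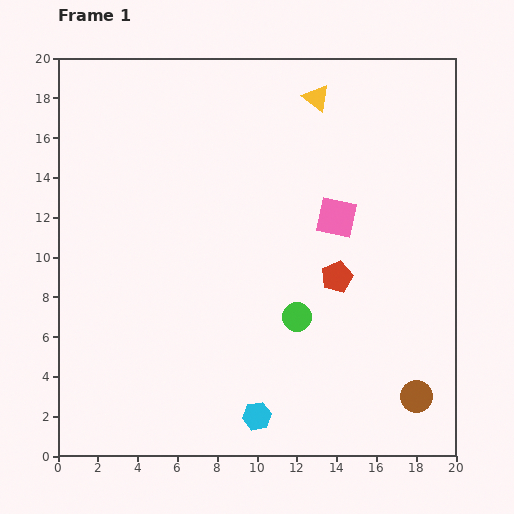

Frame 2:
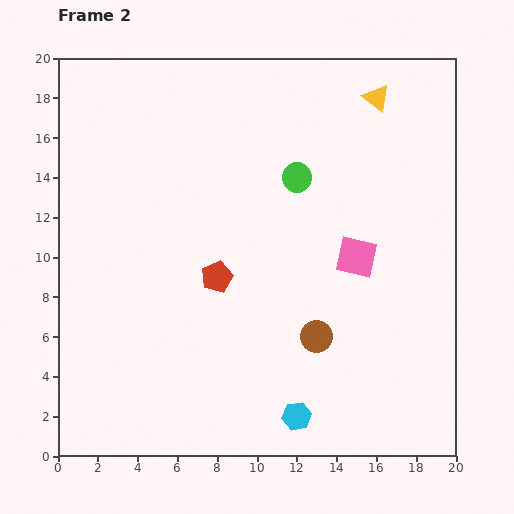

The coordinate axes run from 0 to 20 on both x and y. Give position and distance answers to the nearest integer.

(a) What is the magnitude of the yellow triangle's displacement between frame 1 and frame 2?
3

The yellow triangle moved from (13, 18) to (16, 18), a distance of √(3² + 0²) ≈ 3.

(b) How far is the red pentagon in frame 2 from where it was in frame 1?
6

The red pentagon moved from (14, 9) to (8, 9), a distance of √(6² + 0²) ≈ 6.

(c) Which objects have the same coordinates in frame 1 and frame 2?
none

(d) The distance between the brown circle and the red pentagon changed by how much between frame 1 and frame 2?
-1

Distance in frame 1: 7. Distance in frame 2: 6.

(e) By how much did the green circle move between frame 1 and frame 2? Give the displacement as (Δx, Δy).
(0, 7)

The green circle was at (12, 7) in frame 1 and (12, 14) in frame 2.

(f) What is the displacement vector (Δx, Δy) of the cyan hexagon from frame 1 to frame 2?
(2, 0)

The cyan hexagon was at (10, 2) in frame 1 and (12, 2) in frame 2.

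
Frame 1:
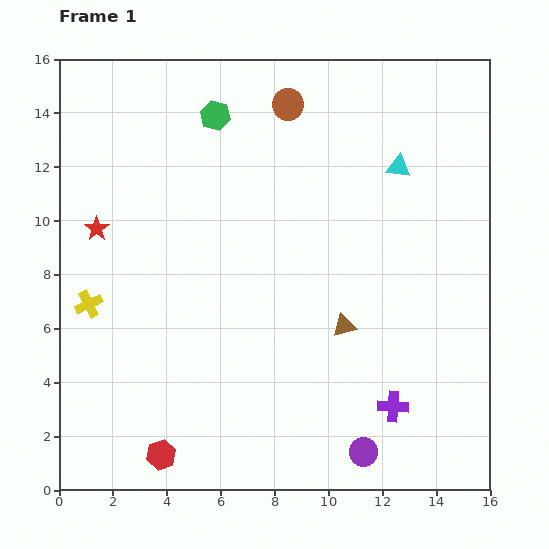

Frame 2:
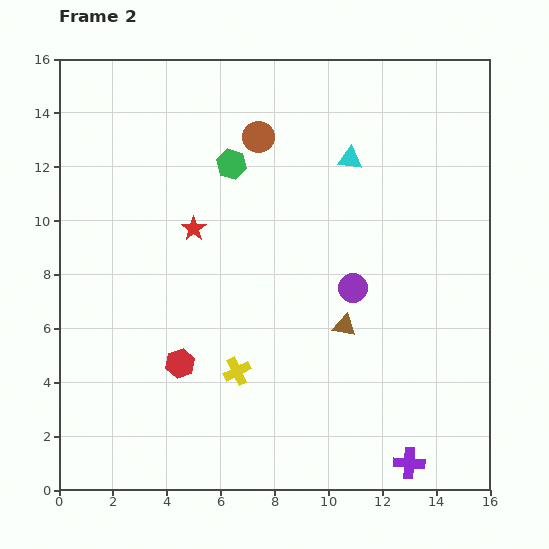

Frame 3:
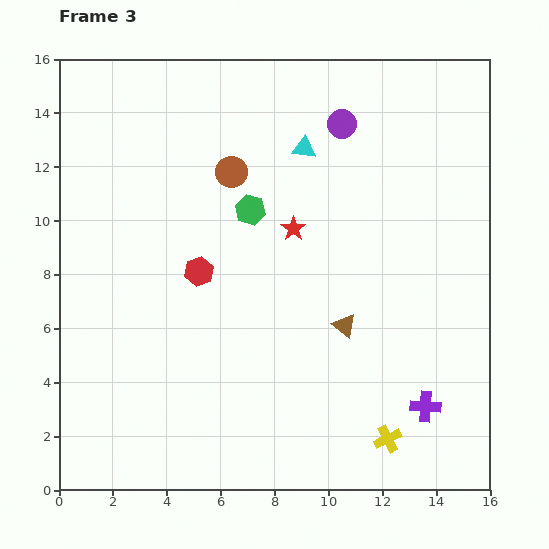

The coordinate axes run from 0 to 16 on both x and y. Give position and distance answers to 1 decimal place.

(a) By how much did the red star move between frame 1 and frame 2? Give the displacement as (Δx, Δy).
(3.6, 0.0)

The red star was at (1.4, 9.7) in frame 1 and (5.0, 9.7) in frame 2.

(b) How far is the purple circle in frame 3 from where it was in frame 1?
12.2

The purple circle moved from (11.3, 1.4) to (10.5, 13.6), a distance of √(0.8² + 12.2²) ≈ 12.2.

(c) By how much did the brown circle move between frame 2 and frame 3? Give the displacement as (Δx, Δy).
(-1.0, -1.3)

The brown circle was at (7.4, 13.1) in frame 2 and (6.4, 11.8) in frame 3.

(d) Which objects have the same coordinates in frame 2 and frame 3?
the brown triangle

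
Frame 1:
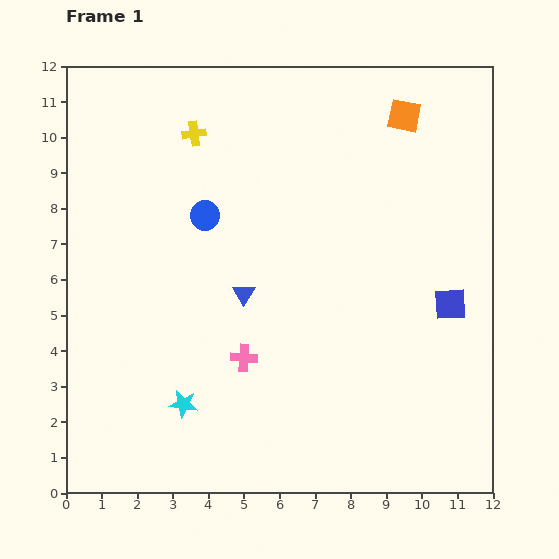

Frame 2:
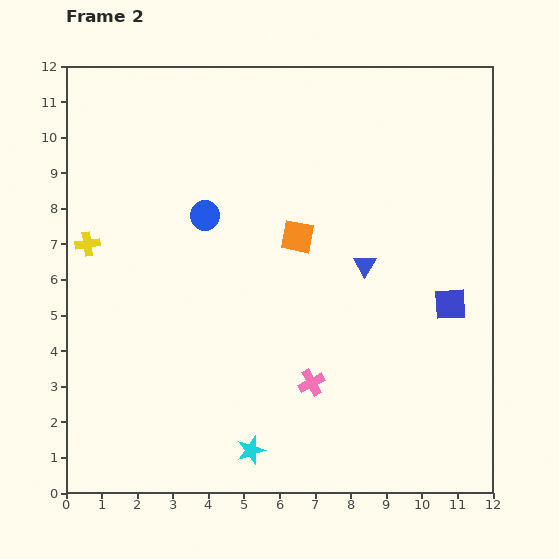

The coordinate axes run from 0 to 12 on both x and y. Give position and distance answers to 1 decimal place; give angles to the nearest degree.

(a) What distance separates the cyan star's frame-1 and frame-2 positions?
2.3

The cyan star moved from (3.3, 2.5) to (5.2, 1.2), a distance of √(1.9² + 1.3²) ≈ 2.3.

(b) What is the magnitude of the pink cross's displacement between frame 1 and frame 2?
2.0

The pink cross moved from (5.0, 3.8) to (6.9, 3.1), a distance of √(1.9² + 0.7²) ≈ 2.0.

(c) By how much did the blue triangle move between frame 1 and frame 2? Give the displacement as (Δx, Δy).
(3.4, 0.8)

The blue triangle was at (5.0, 5.6) in frame 1 and (8.4, 6.4) in frame 2.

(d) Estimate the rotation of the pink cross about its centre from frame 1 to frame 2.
31° counter-clockwise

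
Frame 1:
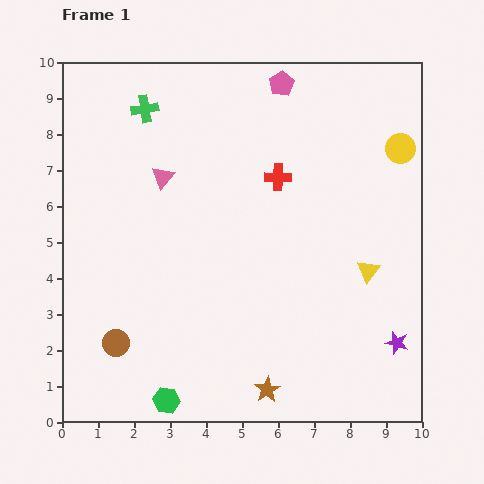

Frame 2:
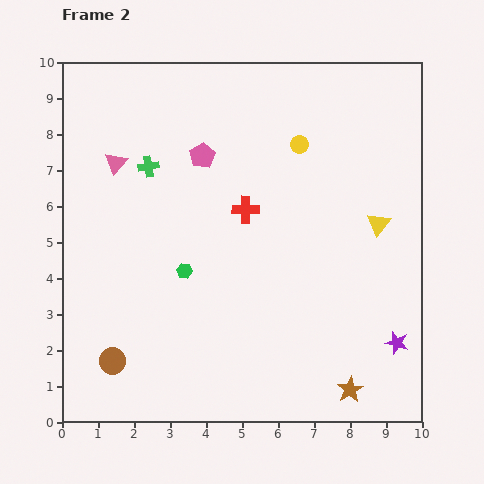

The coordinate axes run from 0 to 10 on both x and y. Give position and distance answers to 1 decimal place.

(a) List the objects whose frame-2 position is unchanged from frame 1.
the purple star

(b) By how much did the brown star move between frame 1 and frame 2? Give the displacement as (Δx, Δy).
(2.3, 0.0)

The brown star was at (5.7, 0.9) in frame 1 and (8.0, 0.9) in frame 2.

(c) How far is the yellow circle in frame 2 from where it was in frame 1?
2.8

The yellow circle moved from (9.4, 7.6) to (6.6, 7.7), a distance of √(2.8² + 0.1²) ≈ 2.8.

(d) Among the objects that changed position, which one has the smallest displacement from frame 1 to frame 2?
the brown circle

(moved 0.5)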